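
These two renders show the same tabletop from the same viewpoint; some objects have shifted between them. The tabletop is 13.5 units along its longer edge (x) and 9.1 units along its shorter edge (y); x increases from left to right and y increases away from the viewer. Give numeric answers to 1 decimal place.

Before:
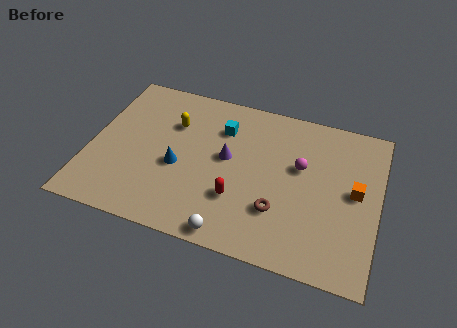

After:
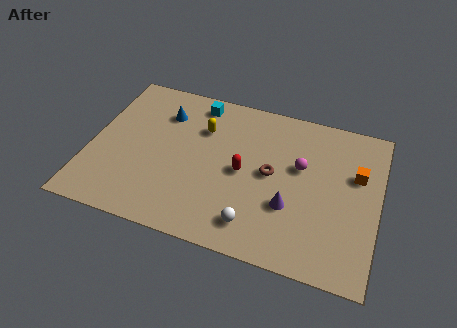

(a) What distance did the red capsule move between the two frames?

1.6

The red capsule moved from about (7.1, 2.8) to (7.2, 4.4), a distance of √(0.1² + 1.6²) ≈ 1.6.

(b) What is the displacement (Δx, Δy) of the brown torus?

(-0.5, 2.0)

The brown torus was at about (9.0, 2.7) and moved to about (8.5, 4.7).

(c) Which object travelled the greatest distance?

the purple cone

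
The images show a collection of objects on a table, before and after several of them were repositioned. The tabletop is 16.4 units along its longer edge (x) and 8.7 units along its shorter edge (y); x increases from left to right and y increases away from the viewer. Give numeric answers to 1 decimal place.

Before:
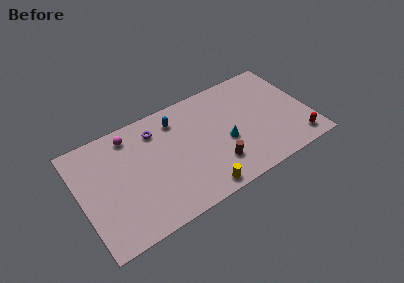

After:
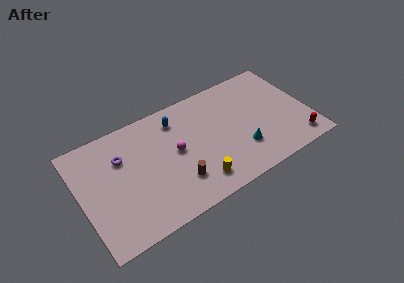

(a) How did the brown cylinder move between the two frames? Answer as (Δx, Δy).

(-2.8, 0.1)

The brown cylinder was at about (9.4, 2.2) and moved to about (6.6, 2.3).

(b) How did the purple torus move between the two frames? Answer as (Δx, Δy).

(-2.6, -0.9)

From the two frames, the purple torus sits at roughly (5.7, 6.9) before and (3.1, 6.0) after.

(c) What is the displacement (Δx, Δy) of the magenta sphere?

(2.9, -2.8)

The magenta sphere was at about (3.9, 7.4) and moved to about (6.8, 4.6).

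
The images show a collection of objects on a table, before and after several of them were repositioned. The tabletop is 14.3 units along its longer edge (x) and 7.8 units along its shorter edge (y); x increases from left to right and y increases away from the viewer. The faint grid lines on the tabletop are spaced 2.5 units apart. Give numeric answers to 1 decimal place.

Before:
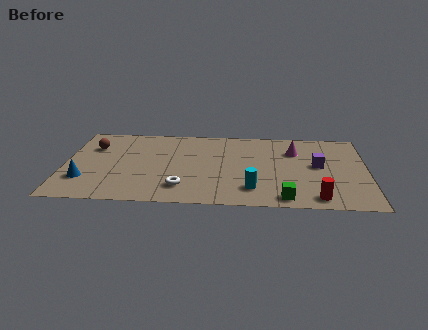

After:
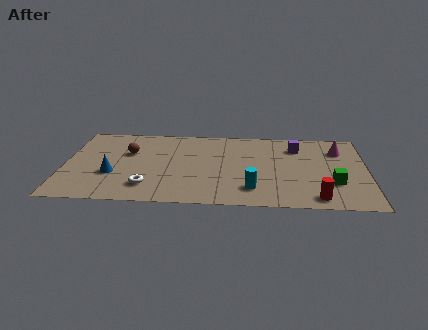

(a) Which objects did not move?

the cyan cylinder and the red cylinder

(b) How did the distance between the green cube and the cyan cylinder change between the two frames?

+2.2

Before: roughly 1.7 units apart; after: 3.9. That's 2.2 units further apart.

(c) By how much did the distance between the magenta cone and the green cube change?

-1.4

Before: roughly 4.7 units apart; after: 3.3. That's 1.4 units closer together.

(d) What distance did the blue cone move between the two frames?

1.4

The blue cone was near (1.0, 2.2) before and (2.3, 2.8) after, so it travelled √(1.3² + 0.6²) ≈ 1.4 units.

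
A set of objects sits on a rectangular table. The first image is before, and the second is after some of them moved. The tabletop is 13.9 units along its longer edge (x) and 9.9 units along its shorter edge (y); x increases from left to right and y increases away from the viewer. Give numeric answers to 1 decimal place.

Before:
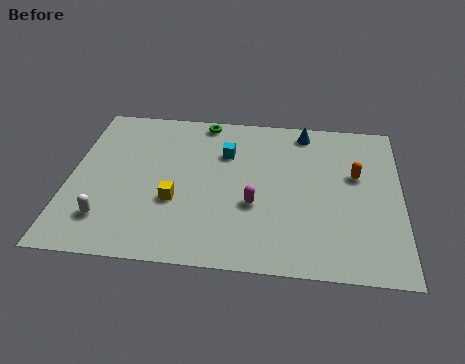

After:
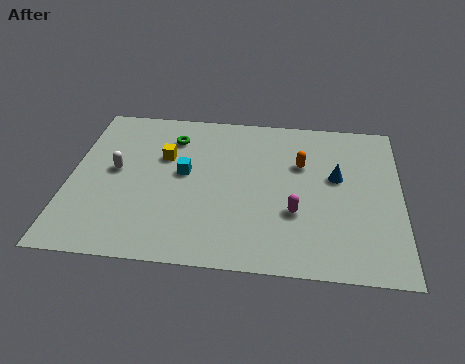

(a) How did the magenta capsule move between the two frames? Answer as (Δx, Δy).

(1.7, -0.3)

The magenta capsule started near (7.8, 3.7) and ended near (9.5, 3.4).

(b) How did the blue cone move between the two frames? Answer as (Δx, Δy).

(1.4, -2.9)

The blue cone started near (9.8, 8.7) and ended near (11.2, 5.8).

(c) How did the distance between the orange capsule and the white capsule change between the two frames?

-3.1

Before: roughly 11.0 units apart; after: 7.9. That's 3.1 units closer together.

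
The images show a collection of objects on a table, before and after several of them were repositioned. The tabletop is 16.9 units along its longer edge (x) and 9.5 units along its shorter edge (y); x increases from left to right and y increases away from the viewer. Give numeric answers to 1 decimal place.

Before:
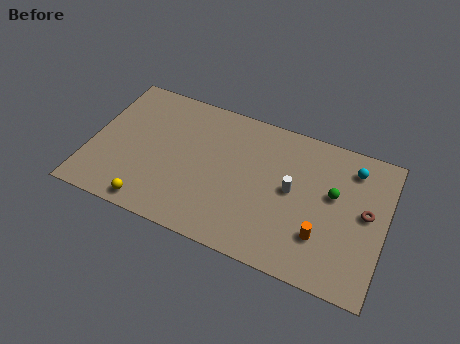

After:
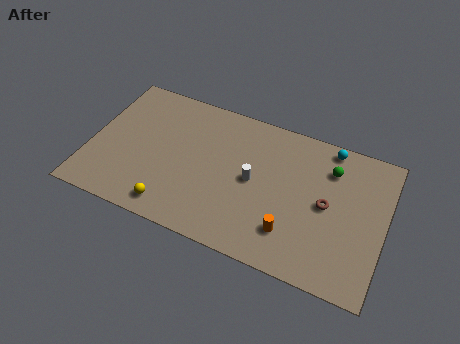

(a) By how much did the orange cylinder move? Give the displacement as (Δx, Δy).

(-1.7, -0.4)

The orange cylinder started near (13.5, 2.7) and ended near (11.8, 2.3).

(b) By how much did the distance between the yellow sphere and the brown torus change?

-3.4

The distance was about 12.6 in the first image and 9.2 in the second, so they moved 3.4 units closer together.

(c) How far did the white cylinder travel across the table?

2.2

From (11.6, 5.0) to (9.4, 4.8), the white cylinder covered √(2.2² + 0.2²) ≈ 2.2 units.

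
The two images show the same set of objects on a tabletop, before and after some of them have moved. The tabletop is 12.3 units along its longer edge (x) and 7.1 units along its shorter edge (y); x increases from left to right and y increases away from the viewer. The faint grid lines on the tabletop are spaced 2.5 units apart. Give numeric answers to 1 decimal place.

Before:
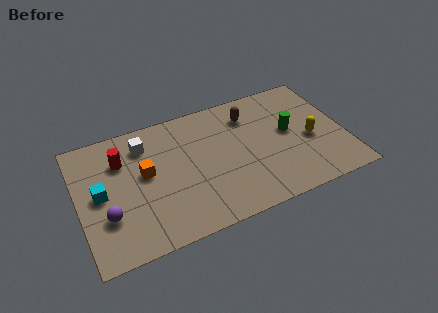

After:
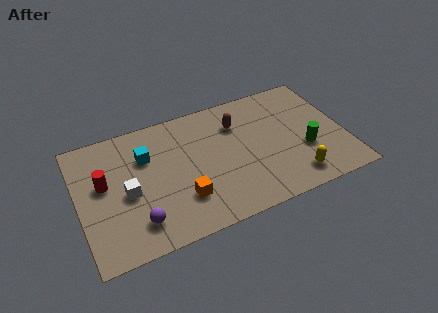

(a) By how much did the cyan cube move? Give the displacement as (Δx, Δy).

(2.2, 1.3)

From the two frames, the cyan cube sits at roughly (1.0, 3.6) before and (3.2, 4.9) after.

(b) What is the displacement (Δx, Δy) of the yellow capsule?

(-1.0, -1.9)

The yellow capsule started near (10.7, 3.1) and ended near (9.7, 1.2).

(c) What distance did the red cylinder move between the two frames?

1.3

The red cylinder was near (2.1, 5.1) before and (1.2, 4.1) after, so it travelled √(0.9² + 1.0²) ≈ 1.3 units.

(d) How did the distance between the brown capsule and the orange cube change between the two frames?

-0.9

They were about 5.2 units apart before and 4.3 after — 0.9 units closer together.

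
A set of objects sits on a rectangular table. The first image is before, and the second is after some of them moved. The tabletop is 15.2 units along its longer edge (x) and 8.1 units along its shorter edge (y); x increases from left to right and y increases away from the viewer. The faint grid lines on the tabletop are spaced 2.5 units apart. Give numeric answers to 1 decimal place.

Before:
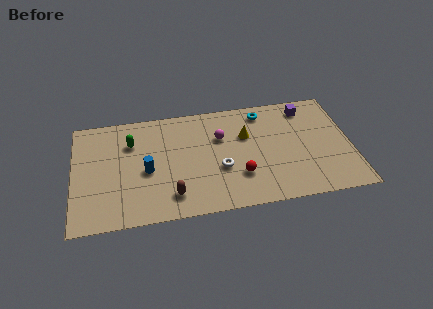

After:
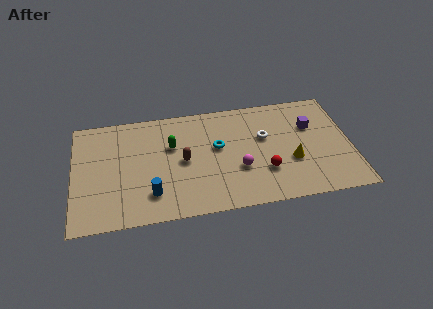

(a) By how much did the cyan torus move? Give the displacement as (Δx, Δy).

(-2.6, -2.2)

The cyan torus started near (10.5, 6.9) and ended near (7.9, 4.7).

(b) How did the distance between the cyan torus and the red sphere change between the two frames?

-1.4

The distance was about 4.7 in the first image and 3.3 in the second, so they moved 1.4 units closer together.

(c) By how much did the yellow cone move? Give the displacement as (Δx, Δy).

(2.4, -2.3)

From the two frames, the yellow cone sits at roughly (9.5, 5.3) before and (11.9, 3.0) after.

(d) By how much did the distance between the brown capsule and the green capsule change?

-3.4

They were about 4.7 units apart before and 1.3 after — 3.4 units closer together.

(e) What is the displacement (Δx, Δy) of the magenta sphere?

(0.9, -2.5)

From the two frames, the magenta sphere sits at roughly (8.1, 5.4) before and (9.0, 2.9) after.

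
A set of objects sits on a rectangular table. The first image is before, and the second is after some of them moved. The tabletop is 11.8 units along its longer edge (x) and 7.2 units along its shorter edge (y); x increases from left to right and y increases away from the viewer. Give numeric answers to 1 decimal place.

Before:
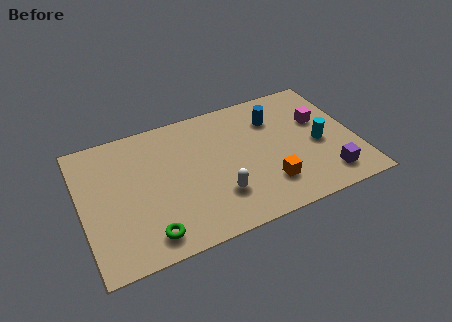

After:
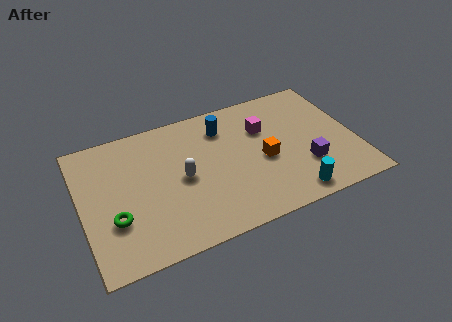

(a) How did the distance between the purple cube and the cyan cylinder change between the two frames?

-0.4

They were about 1.9 units apart before and 1.5 after — 0.4 units closer together.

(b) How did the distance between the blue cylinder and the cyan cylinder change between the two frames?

+2.6

They were about 2.7 units apart before and 5.3 after — 2.6 units further apart.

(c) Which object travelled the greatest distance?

the cyan cylinder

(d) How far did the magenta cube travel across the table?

2.4

From (10.4, 4.5) to (8.0, 4.9), the magenta cube covered √(2.4² + 0.4²) ≈ 2.4 units.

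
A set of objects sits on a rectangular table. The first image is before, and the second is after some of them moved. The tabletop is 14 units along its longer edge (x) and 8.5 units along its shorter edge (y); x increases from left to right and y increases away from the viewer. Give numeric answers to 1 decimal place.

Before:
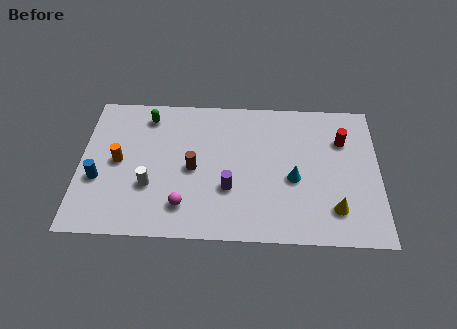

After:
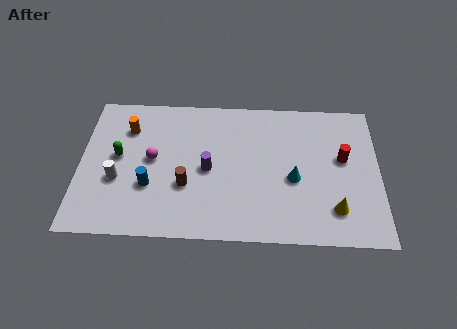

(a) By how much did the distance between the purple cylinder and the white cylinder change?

+0.6

Before: roughly 3.7 units apart; after: 4.3. That's 0.6 units further apart.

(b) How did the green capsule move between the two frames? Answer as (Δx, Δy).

(-1.3, -2.5)

From the two frames, the green capsule sits at roughly (3.1, 7.1) before and (1.8, 4.6) after.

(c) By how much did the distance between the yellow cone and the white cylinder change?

+1.5

Before: roughly 8.7 units apart; after: 10.2. That's 1.5 units further apart.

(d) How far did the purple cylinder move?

1.5

The purple cylinder moved from about (7.0, 2.9) to (6.0, 4.0), a distance of √(1.0² + 1.1²) ≈ 1.5.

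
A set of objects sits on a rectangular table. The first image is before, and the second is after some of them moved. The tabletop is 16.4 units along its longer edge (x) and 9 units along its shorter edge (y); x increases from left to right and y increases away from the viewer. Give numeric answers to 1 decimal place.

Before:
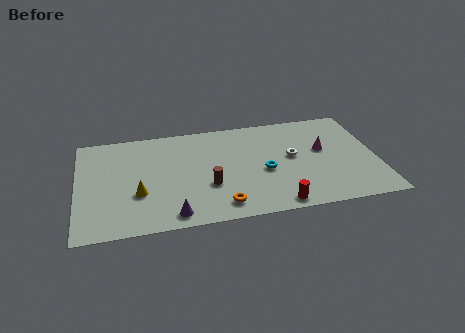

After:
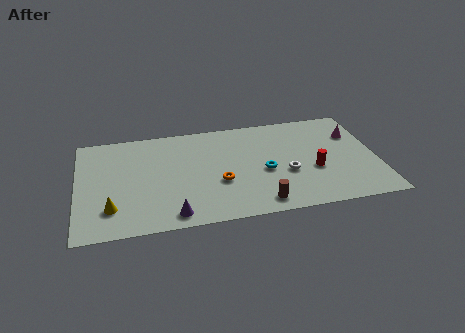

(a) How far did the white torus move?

1.5

The white torus moved from about (11.8, 4.9) to (11.4, 3.5), a distance of √(0.4² + 1.4²) ≈ 1.5.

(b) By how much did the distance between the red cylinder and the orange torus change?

+2.2

The distance was about 3.0 in the first image and 5.2 in the second, so they moved 2.2 units further apart.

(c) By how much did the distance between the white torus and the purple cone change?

-1.0

The distance was about 7.7 in the first image and 6.7 in the second, so they moved 1.0 units closer together.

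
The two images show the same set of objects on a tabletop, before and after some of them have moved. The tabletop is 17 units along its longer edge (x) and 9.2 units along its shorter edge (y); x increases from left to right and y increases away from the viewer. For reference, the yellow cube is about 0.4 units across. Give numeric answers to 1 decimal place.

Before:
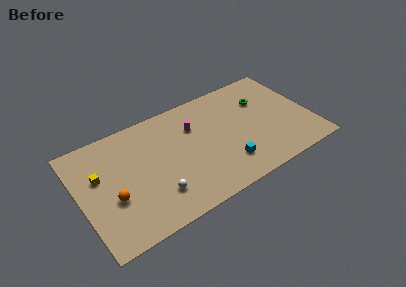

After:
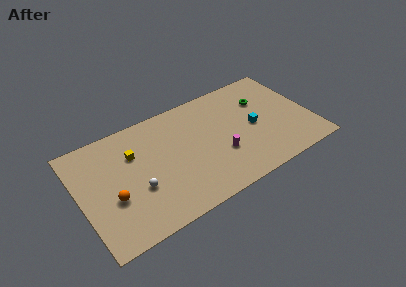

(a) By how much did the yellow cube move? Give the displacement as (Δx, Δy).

(2.6, 0.6)

The yellow cube started near (1.5, 5.7) and ended near (4.1, 6.3).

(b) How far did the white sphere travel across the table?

1.6

The white sphere was near (5.2, 2.3) before and (4.0, 3.4) after, so it travelled √(1.2² + 1.1²) ≈ 1.6 units.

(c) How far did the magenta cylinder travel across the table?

3.5

The magenta cylinder moved from about (8.6, 6.4) to (10.1, 3.2), a distance of √(1.5² + 3.2²) ≈ 3.5.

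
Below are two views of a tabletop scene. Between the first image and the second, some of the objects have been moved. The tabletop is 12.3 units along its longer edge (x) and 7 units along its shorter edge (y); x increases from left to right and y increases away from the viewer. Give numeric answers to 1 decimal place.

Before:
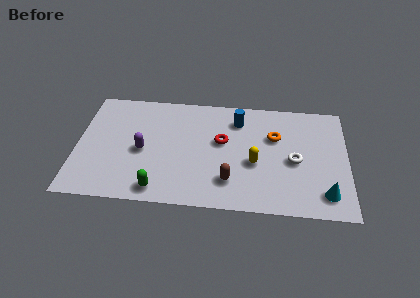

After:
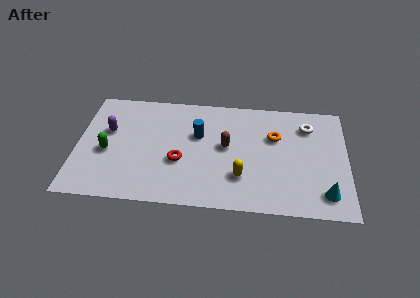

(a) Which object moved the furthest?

the green capsule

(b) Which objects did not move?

the orange torus and the cyan cone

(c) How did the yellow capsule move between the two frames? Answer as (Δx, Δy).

(-0.6, -0.9)

The yellow capsule started near (8.1, 2.9) and ended near (7.5, 2.0).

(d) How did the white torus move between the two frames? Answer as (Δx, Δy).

(0.6, 2.2)

From the two frames, the white torus sits at roughly (9.9, 3.2) before and (10.5, 5.4) after.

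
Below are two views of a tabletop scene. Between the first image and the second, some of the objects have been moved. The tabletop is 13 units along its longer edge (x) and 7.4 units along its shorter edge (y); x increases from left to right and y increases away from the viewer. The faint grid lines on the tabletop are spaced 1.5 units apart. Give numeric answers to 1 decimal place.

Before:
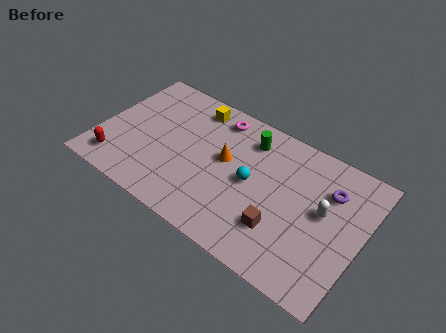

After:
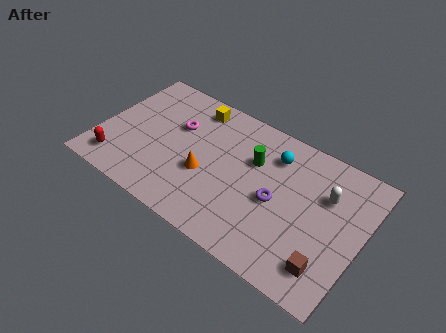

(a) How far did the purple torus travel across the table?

3.0

The purple torus was near (11.2, 5.3) before and (8.9, 3.4) after, so it travelled √(2.3² + 1.9²) ≈ 3.0 units.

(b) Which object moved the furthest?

the purple torus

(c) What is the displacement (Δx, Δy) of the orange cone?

(-0.8, -1.3)

From the two frames, the orange cone sits at roughly (6.2, 4.2) before and (5.4, 2.9) after.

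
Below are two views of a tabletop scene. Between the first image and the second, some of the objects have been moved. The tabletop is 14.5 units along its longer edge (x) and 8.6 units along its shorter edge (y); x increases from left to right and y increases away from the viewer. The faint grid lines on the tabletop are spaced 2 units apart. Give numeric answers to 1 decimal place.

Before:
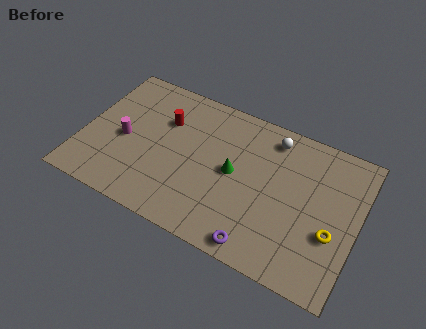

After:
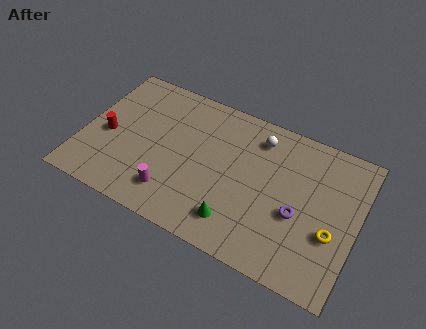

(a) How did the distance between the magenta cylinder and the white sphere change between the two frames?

-1.7

Before: roughly 8.2 units apart; after: 6.5. That's 1.7 units closer together.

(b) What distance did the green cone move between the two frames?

2.7

From (8.0, 4.4) to (8.5, 1.7), the green cone covered √(0.5² + 2.7²) ≈ 2.7 units.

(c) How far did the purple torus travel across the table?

3.1

From (9.8, 0.9) to (11.5, 3.5), the purple torus covered √(1.7² + 2.6²) ≈ 3.1 units.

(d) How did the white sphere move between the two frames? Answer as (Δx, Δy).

(-0.7, -0.3)

The white sphere started near (9.7, 7.3) and ended near (9.0, 7.0).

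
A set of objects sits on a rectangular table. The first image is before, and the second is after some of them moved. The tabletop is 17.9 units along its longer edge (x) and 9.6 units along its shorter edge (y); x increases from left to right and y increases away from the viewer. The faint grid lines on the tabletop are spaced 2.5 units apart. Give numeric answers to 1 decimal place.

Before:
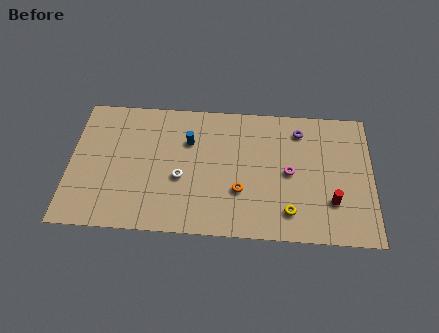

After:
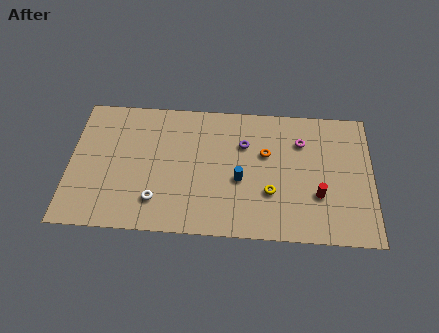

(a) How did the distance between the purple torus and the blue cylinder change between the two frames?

-4.1

They were about 6.7 units apart before and 2.6 after — 4.1 units closer together.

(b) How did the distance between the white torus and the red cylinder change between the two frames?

+0.6

Before: roughly 9.0 units apart; after: 9.6. That's 0.6 units further apart.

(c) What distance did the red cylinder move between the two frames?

0.9

The red cylinder was near (15.5, 2.8) before and (14.7, 3.2) after, so it travelled √(0.8² + 0.4²) ≈ 0.9 units.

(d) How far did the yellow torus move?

1.7

From (13.0, 1.9) to (11.9, 3.2), the yellow torus covered √(1.1² + 1.3²) ≈ 1.7 units.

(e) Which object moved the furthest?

the blue cylinder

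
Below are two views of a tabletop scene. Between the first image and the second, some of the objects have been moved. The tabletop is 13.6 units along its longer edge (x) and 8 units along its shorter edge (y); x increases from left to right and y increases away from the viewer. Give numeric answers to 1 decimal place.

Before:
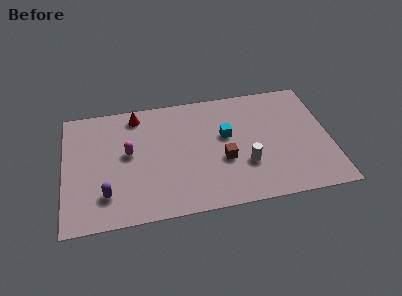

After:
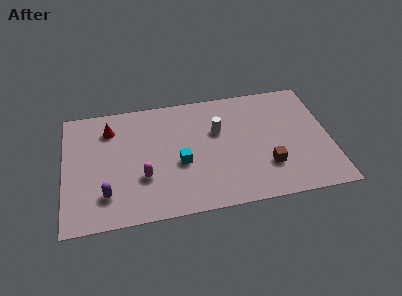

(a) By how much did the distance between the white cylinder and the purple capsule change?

-0.5

The distance was about 7.1 in the first image and 6.6 in the second, so they moved 0.5 units closer together.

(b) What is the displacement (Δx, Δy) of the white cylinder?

(-1.3, 2.5)

The white cylinder was at about (9.2, 2.6) and moved to about (7.9, 5.1).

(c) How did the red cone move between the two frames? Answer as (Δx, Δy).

(-1.4, -0.7)

From the two frames, the red cone sits at roughly (3.8, 6.9) before and (2.4, 6.2) after.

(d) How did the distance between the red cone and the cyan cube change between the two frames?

-0.5

They were about 5.0 units apart before and 4.5 after — 0.5 units closer together.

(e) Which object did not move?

the purple capsule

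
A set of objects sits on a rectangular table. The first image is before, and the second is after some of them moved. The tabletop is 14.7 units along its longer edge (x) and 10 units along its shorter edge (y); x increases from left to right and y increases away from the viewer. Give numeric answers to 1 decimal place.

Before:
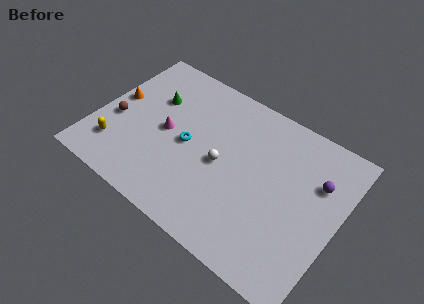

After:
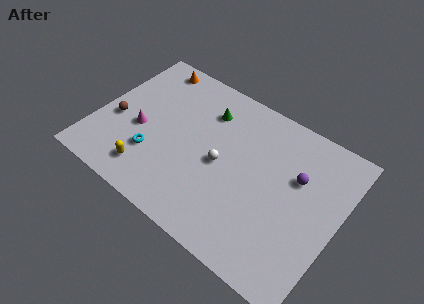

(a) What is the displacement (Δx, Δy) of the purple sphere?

(-1.2, -0.4)

The purple sphere started near (13.2, 6.8) and ended near (12.0, 6.4).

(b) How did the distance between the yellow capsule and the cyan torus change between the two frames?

-3.5

The distance was about 4.7 in the first image and 1.2 in the second, so they moved 3.5 units closer together.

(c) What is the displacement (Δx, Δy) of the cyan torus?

(-1.8, -1.8)

The cyan torus started near (5.6, 4.8) and ended near (3.8, 3.0).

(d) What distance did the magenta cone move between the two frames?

1.7

The magenta cone moved from about (4.2, 4.9) to (2.7, 4.2), a distance of √(1.5² + 0.7²) ≈ 1.7.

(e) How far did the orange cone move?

3.7

From (0.9, 5.5) to (2.3, 8.9), the orange cone covered √(1.4² + 3.4²) ≈ 3.7 units.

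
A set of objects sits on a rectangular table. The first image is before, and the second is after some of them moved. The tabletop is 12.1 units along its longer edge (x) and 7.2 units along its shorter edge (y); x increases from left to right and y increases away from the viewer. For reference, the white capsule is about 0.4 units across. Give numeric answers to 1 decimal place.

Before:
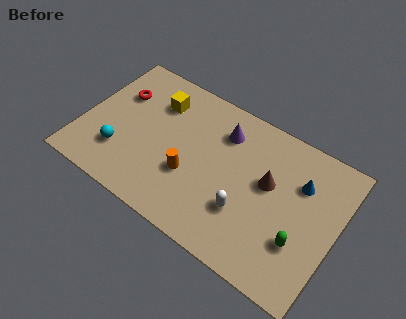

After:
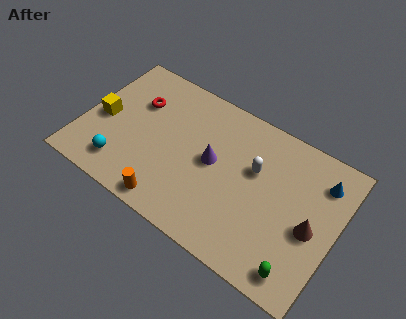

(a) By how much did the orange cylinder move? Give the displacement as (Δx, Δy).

(-0.6, -1.8)

The orange cylinder started near (5.3, 2.6) and ended near (4.7, 0.8).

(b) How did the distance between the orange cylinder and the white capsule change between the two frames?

+2.3

Before: roughly 2.7 units apart; after: 5.0. That's 2.3 units further apart.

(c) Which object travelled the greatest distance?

the yellow cube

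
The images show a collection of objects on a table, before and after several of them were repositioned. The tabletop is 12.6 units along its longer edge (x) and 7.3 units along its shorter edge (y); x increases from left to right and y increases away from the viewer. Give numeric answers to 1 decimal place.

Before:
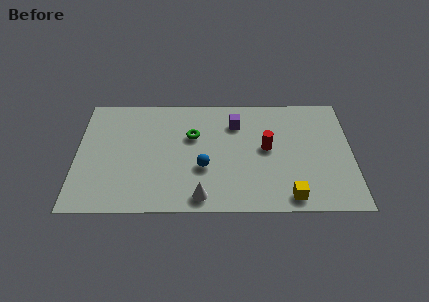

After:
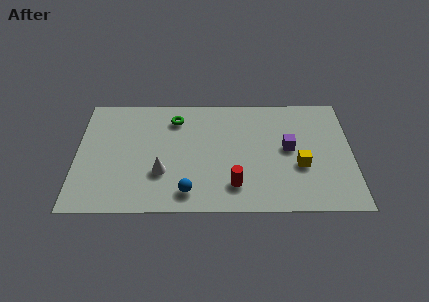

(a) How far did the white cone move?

2.3

The white cone moved from about (5.7, 0.9) to (3.9, 2.4), a distance of √(1.8² + 1.5²) ≈ 2.3.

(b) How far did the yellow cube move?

2.0

The yellow cube was near (9.7, 0.9) before and (10.2, 2.8) after, so it travelled √(0.5² + 1.9²) ≈ 2.0 units.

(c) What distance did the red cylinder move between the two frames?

2.7

The red cylinder moved from about (8.7, 3.9) to (7.2, 1.6), a distance of √(1.5² + 2.3²) ≈ 2.7.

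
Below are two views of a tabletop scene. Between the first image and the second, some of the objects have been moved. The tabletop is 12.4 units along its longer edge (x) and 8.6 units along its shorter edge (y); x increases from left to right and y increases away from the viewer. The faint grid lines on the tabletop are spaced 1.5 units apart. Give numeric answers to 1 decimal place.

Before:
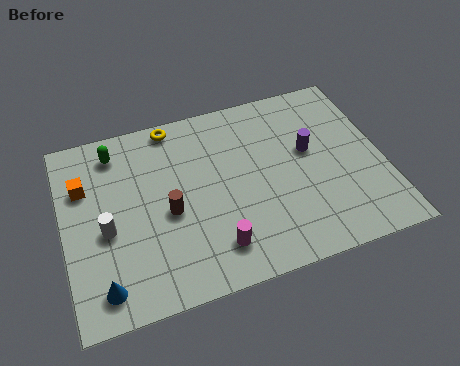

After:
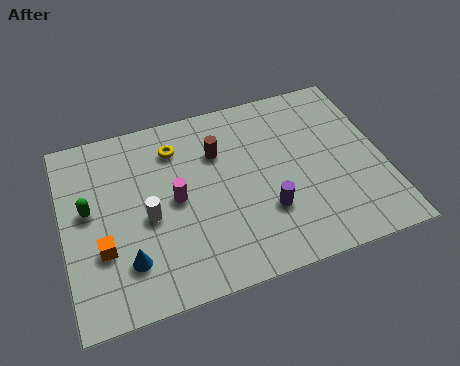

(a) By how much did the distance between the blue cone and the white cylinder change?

-0.5

The distance was about 2.4 in the first image and 1.9 in the second, so they moved 0.5 units closer together.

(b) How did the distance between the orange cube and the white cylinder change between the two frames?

-0.3

The distance was about 2.3 in the first image and 2.0 in the second, so they moved 0.3 units closer together.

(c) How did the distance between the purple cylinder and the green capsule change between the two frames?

-0.7

The distance was about 7.7 in the first image and 7.0 in the second, so they moved 0.7 units closer together.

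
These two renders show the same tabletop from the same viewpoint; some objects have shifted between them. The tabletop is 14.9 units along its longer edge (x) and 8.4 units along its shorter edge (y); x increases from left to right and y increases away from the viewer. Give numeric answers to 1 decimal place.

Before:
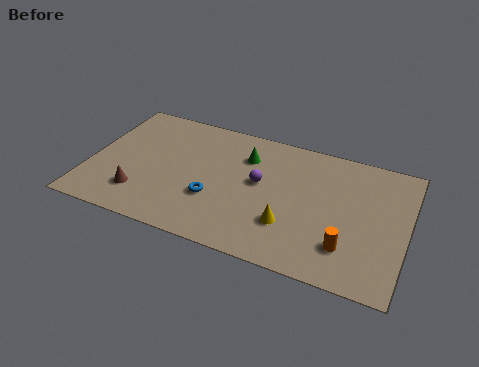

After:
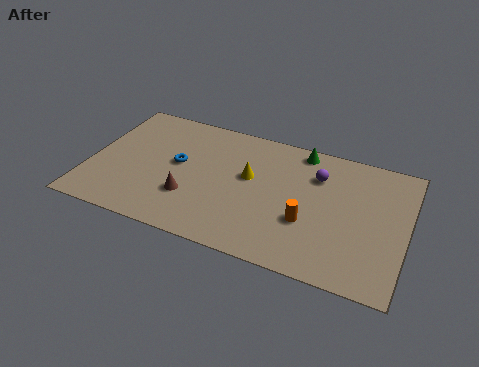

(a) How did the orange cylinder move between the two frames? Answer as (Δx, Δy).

(-1.9, 0.9)

From the two frames, the orange cylinder sits at roughly (12.3, 2.1) before and (10.4, 3.0) after.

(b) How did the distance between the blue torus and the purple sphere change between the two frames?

+4.0

The distance was about 2.7 in the first image and 6.7 in the second, so they moved 4.0 units further apart.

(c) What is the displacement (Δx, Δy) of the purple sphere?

(2.6, 1.4)

The purple sphere started near (8.0, 4.7) and ended near (10.6, 6.1).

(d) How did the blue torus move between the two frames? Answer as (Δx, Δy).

(-1.9, 1.7)

From the two frames, the blue torus sits at roughly (6.0, 2.9) before and (4.1, 4.6) after.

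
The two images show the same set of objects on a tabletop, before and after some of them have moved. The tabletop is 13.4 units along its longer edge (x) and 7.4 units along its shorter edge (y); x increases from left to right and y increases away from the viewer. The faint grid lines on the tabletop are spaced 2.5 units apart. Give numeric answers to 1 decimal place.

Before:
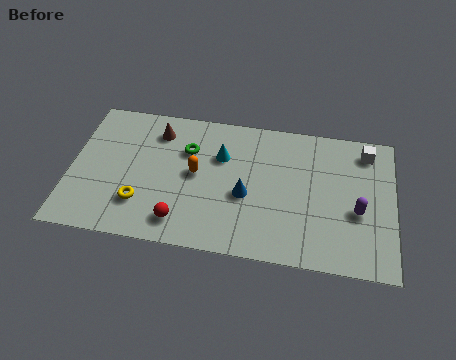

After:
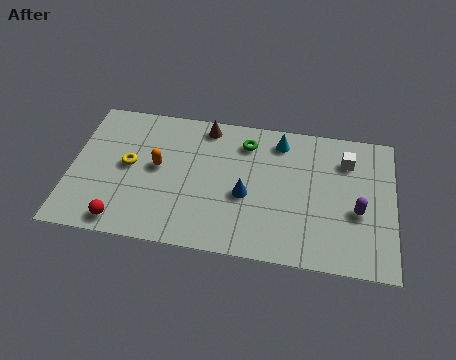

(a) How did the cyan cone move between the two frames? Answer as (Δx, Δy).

(2.4, 1.2)

From the two frames, the cyan cone sits at roughly (6.2, 5.0) before and (8.6, 6.2) after.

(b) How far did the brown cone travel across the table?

2.1

The brown cone was near (3.5, 5.9) before and (5.5, 6.5) after, so it travelled √(2.0² + 0.6²) ≈ 2.1 units.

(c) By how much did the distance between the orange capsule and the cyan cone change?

+4.0

They were about 1.5 units apart before and 5.5 after — 4.0 units further apart.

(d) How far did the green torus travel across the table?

2.5

From (4.8, 5.1) to (7.2, 5.9), the green torus covered √(2.4² + 0.8²) ≈ 2.5 units.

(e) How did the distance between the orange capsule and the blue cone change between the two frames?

+1.6

The distance was about 2.2 in the first image and 3.8 in the second, so they moved 1.6 units further apart.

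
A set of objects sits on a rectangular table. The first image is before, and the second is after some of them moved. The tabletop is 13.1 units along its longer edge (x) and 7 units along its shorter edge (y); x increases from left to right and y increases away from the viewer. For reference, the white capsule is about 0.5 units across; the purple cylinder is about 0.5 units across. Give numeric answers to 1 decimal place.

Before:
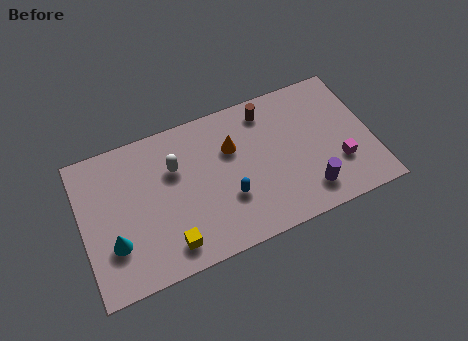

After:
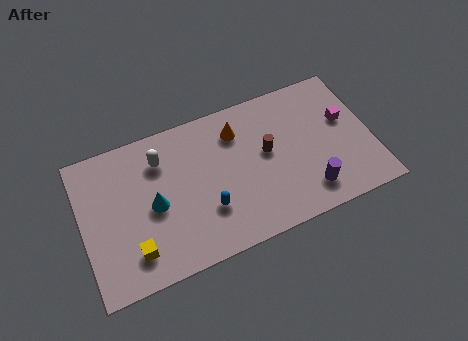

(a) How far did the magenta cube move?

2.1

From (11.5, 2.2) to (12.0, 4.2), the magenta cube covered √(0.5² + 2.0²) ≈ 2.1 units.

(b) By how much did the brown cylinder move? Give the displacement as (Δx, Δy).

(-0.2, -2.0)

The brown cylinder was at about (8.6, 5.9) and moved to about (8.4, 3.9).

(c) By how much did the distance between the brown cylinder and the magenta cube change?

-1.1

They were about 4.7 units apart before and 3.6 after — 1.1 units closer together.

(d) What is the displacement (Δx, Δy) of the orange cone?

(0.3, 0.7)

From the two frames, the orange cone sits at roughly (6.9, 4.7) before and (7.2, 5.4) after.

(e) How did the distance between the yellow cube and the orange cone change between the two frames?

+1.7

The distance was about 4.7 in the first image and 6.4 in the second, so they moved 1.7 units further apart.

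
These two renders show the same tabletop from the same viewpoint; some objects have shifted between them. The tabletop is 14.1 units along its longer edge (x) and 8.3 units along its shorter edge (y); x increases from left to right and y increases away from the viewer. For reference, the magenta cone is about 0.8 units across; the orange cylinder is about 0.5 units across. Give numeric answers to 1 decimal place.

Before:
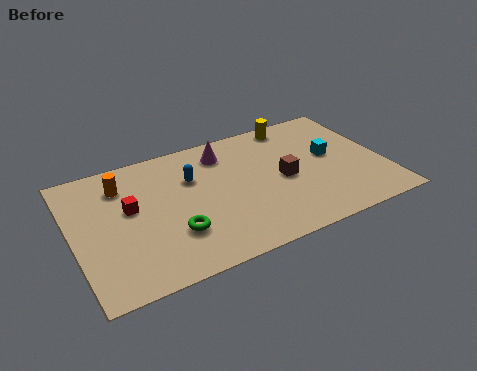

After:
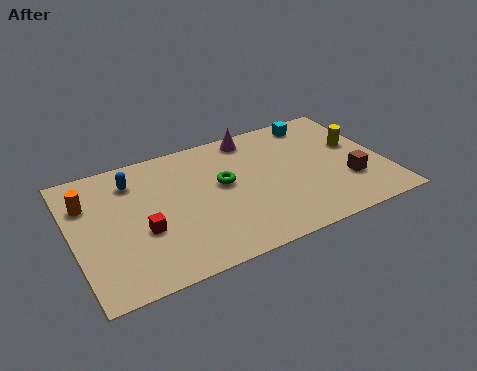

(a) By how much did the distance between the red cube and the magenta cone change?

+2.0

Before: roughly 4.9 units apart; after: 6.9. That's 2.0 units further apart.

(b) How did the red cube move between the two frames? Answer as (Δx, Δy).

(0.4, -1.6)

The red cube was at about (2.6, 4.8) and moved to about (3.0, 3.2).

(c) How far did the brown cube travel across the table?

3.1

The brown cube moved from about (9.5, 3.9) to (12.3, 2.6), a distance of √(2.8² + 1.3²) ≈ 3.1.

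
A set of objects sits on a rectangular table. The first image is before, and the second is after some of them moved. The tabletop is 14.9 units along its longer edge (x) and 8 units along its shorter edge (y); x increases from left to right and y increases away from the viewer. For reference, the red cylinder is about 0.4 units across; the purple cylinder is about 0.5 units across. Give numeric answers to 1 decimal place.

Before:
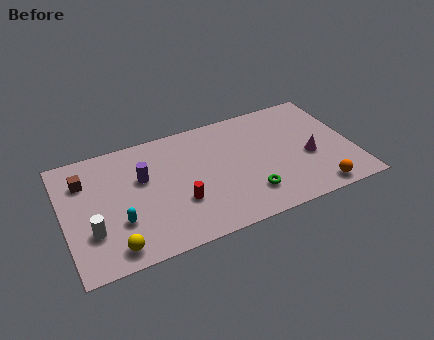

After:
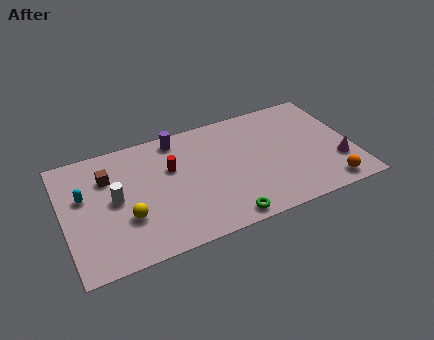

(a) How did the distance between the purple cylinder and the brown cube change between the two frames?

+0.9

They were about 3.0 units apart before and 3.9 after — 0.9 units further apart.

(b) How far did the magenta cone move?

1.7

From (12.6, 3.3) to (14.0, 2.4), the magenta cone covered √(1.4² + 0.9²) ≈ 1.7 units.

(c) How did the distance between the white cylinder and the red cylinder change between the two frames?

-1.3

The distance was about 4.5 in the first image and 3.2 in the second, so they moved 1.3 units closer together.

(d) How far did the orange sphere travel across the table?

0.6

The orange sphere was near (12.7, 0.9) before and (13.3, 1.0) after, so it travelled √(0.6² + 0.1²) ≈ 0.6 units.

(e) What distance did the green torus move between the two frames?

1.8

The green torus was near (9.3, 1.9) before and (7.9, 0.8) after, so it travelled √(1.4² + 1.1²) ≈ 1.8 units.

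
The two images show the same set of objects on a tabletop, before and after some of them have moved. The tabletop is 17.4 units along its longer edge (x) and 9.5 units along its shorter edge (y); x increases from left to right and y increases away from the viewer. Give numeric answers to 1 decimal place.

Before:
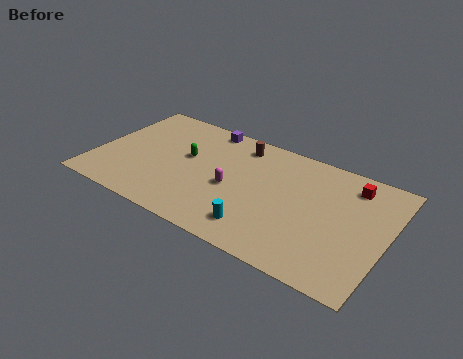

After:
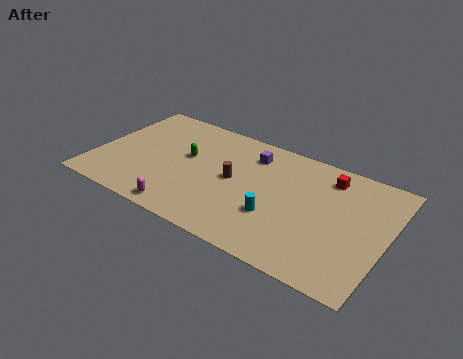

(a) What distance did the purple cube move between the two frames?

3.2

The purple cube moved from about (6.0, 8.6) to (9.0, 7.5), a distance of √(3.0² + 1.1²) ≈ 3.2.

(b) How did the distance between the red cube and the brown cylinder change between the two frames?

-0.8

The distance was about 6.8 in the first image and 6.0 in the second, so they moved 0.8 units closer together.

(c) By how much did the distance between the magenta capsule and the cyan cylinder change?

+2.5

Before: roughly 3.1 units apart; after: 5.6. That's 2.5 units further apart.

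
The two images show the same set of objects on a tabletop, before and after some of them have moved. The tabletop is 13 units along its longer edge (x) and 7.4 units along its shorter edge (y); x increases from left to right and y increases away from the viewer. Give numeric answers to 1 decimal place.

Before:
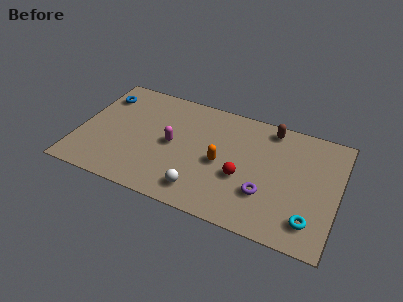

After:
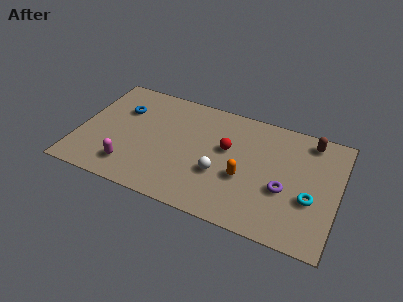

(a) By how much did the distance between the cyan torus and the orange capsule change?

-1.7

Before: roughly 5.0 units apart; after: 3.3. That's 1.7 units closer together.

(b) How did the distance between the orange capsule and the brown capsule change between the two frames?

+0.8

The distance was about 3.8 in the first image and 4.6 in the second, so they moved 0.8 units further apart.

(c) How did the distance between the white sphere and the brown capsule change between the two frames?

-0.4

They were about 6.0 units apart before and 5.6 after — 0.4 units closer together.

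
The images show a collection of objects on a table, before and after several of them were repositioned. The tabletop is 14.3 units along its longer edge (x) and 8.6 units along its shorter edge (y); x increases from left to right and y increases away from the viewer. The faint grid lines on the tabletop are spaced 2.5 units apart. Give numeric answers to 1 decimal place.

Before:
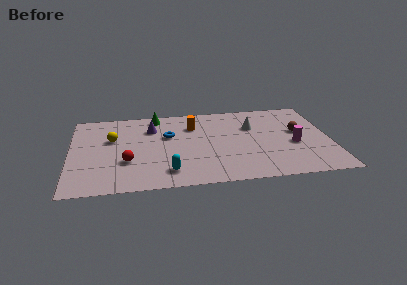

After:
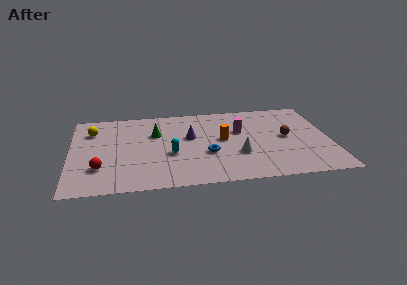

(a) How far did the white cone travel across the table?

3.0

The white cone moved from about (10.1, 5.8) to (9.2, 2.9), a distance of √(0.9² + 2.9²) ≈ 3.0.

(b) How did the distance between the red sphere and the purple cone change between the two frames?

+2.0

Before: roughly 3.7 units apart; after: 5.7. That's 2.0 units further apart.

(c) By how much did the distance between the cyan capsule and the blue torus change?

-1.8

They were about 3.8 units apart before and 2.0 after — 1.8 units closer together.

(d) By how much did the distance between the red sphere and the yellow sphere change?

+1.4

They were about 2.6 units apart before and 4.0 after — 1.4 units further apart.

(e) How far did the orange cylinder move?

2.3

From (6.8, 6.3) to (8.4, 4.6), the orange cylinder covered √(1.6² + 1.7²) ≈ 2.3 units.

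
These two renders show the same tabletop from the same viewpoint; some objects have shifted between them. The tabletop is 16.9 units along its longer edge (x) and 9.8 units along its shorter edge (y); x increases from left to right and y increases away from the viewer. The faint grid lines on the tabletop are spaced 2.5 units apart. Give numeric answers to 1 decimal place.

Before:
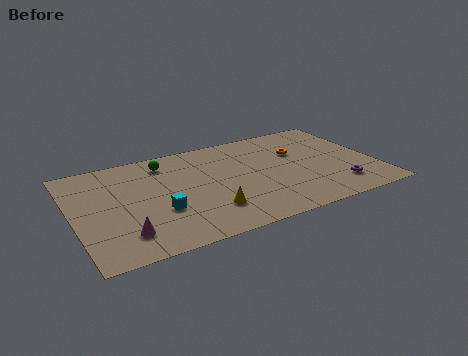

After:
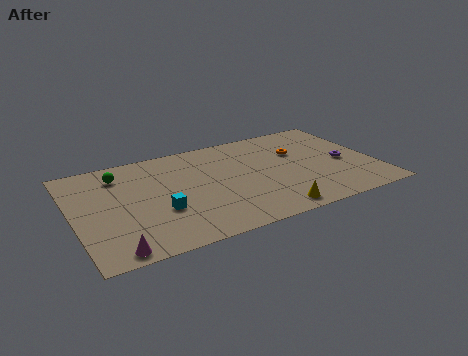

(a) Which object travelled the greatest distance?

the yellow cone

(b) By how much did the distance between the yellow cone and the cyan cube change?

+3.6

They were about 2.8 units apart before and 6.4 after — 3.6 units further apart.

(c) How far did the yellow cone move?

3.6

From (7.2, 2.5) to (10.5, 1.1), the yellow cone covered √(3.3² + 1.4²) ≈ 3.6 units.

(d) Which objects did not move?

the cyan cube and the orange torus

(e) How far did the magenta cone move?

1.4

The magenta cone moved from about (2.5, 2.1) to (1.8, 0.9), a distance of √(0.7² + 1.2²) ≈ 1.4.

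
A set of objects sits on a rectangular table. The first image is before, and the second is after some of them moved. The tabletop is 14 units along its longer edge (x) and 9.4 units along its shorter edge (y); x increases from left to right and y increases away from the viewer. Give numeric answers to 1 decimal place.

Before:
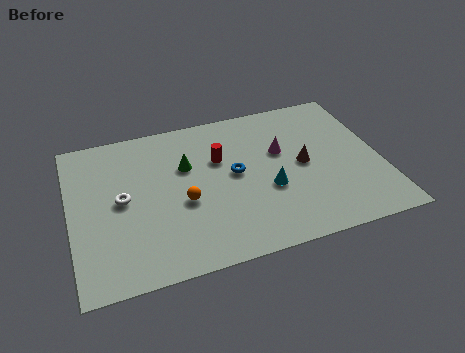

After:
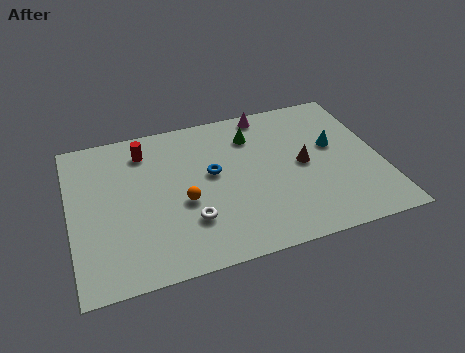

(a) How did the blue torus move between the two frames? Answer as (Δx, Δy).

(-1.0, 0.3)

The blue torus was at about (7.4, 5.0) and moved to about (6.4, 5.3).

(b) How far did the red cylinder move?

3.6

From (6.8, 6.1) to (3.5, 7.6), the red cylinder covered √(3.3² + 1.5²) ≈ 3.6 units.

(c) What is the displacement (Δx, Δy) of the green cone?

(3.1, 1.1)

The green cone started near (5.3, 6.1) and ended near (8.4, 7.2).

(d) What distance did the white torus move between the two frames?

3.6

The white torus was near (2.3, 4.8) before and (5.2, 2.7) after, so it travelled √(2.9² + 2.1²) ≈ 3.6 units.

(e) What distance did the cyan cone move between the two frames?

3.7

The cyan cone was near (8.8, 3.6) before and (12.0, 5.5) after, so it travelled √(3.2² + 1.9²) ≈ 3.7 units.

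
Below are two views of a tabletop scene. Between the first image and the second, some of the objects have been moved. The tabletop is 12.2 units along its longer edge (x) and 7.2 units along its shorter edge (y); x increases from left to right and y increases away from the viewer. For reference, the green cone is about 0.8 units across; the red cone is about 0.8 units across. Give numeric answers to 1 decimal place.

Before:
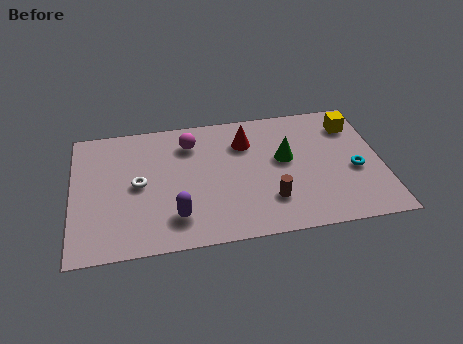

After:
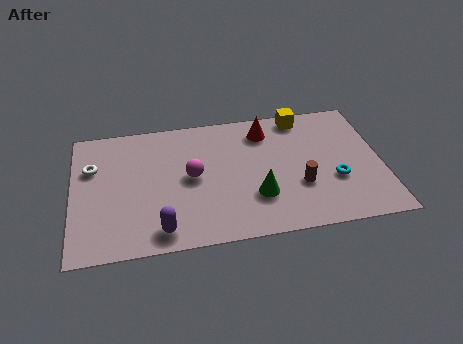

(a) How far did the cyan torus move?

0.9

The cyan torus moved from about (11.1, 3.0) to (10.3, 2.6), a distance of √(0.8² + 0.4²) ≈ 0.9.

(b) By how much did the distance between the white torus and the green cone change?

+1.1

Before: roughly 5.8 units apart; after: 6.9. That's 1.1 units further apart.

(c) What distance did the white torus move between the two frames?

2.2

From (2.6, 3.6) to (0.8, 4.8), the white torus covered √(1.8² + 1.2²) ≈ 2.2 units.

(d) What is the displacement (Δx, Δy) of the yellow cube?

(-2.0, 0.8)

The yellow cube was at about (11.2, 5.6) and moved to about (9.2, 6.4).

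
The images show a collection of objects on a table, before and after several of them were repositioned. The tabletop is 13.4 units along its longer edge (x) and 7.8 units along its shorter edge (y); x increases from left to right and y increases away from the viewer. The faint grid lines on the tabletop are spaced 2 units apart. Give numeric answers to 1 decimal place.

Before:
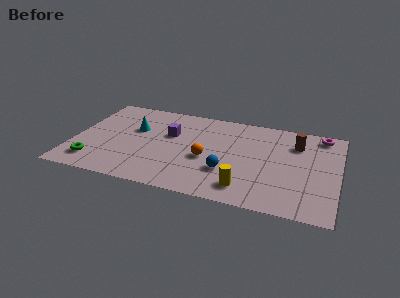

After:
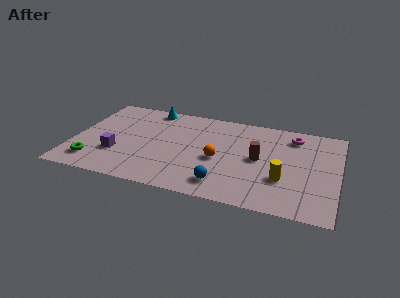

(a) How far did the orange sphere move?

0.6

The orange sphere was near (6.8, 3.3) before and (7.4, 3.4) after, so it travelled √(0.6² + 0.1²) ≈ 0.6 units.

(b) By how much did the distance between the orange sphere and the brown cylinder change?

-3.0

Before: roughly 5.1 units apart; after: 2.1. That's 3.0 units closer together.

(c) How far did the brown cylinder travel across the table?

2.5

The brown cylinder was near (11.2, 5.8) before and (9.4, 4.0) after, so it travelled √(1.8² + 1.8²) ≈ 2.5 units.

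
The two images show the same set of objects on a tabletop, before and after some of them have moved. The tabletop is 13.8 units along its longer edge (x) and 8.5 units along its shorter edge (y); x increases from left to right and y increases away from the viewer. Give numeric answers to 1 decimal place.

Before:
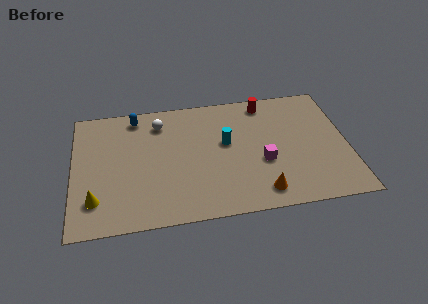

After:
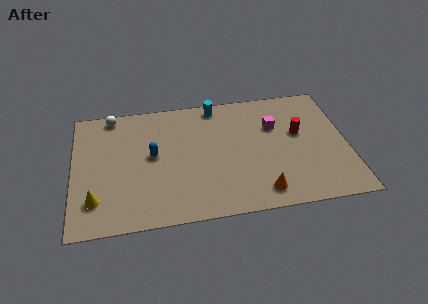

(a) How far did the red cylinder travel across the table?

2.9

From (9.8, 7.4) to (11.4, 5.0), the red cylinder covered √(1.6² + 2.4²) ≈ 2.9 units.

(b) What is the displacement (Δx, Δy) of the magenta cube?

(0.7, 2.4)

From the two frames, the magenta cube sits at roughly (9.5, 3.3) before and (10.2, 5.7) after.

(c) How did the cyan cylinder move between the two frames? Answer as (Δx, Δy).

(-0.4, 2.7)

The cyan cylinder started near (7.7, 4.9) and ended near (7.3, 7.6).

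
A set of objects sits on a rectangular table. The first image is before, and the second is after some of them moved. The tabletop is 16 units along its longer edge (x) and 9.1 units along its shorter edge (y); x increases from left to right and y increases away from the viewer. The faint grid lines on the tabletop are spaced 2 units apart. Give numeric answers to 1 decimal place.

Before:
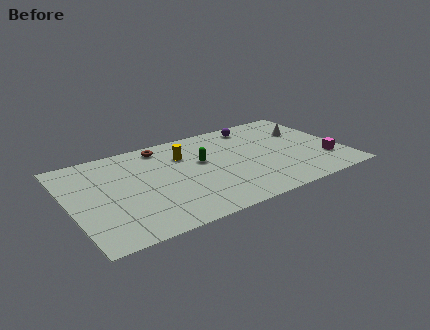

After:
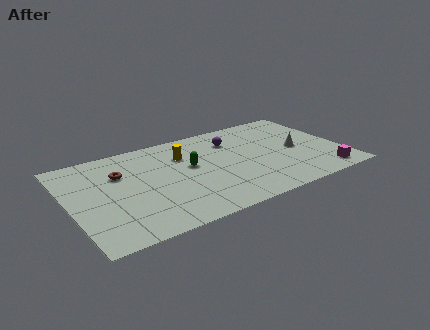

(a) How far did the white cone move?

2.0

The white cone moved from about (14.2, 6.1) to (13.4, 4.3), a distance of √(0.8² + 1.8²) ≈ 2.0.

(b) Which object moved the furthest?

the brown torus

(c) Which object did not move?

the yellow cylinder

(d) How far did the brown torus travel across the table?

3.2

The brown torus moved from about (5.8, 7.9) to (3.1, 6.2), a distance of √(2.7² + 1.7²) ≈ 3.2.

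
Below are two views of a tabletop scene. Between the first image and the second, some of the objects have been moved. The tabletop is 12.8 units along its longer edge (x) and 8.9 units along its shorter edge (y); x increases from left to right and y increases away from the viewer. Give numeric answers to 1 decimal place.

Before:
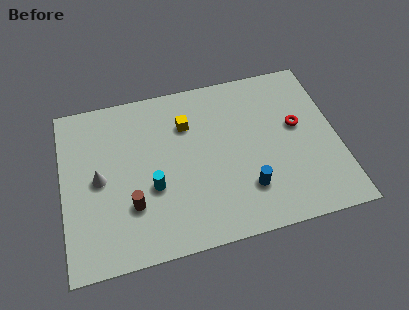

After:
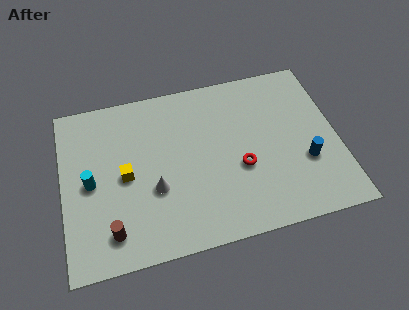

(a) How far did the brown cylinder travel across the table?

1.5

The brown cylinder was near (3.1, 2.7) before and (2.1, 1.6) after, so it travelled √(1.0² + 1.1²) ≈ 1.5 units.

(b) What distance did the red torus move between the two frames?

3.2

The red torus moved from about (11.0, 5.1) to (8.2, 3.5), a distance of √(2.8² + 1.6²) ≈ 3.2.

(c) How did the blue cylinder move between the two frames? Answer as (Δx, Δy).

(2.8, 0.8)

From the two frames, the blue cylinder sits at roughly (8.4, 2.3) before and (11.2, 3.1) after.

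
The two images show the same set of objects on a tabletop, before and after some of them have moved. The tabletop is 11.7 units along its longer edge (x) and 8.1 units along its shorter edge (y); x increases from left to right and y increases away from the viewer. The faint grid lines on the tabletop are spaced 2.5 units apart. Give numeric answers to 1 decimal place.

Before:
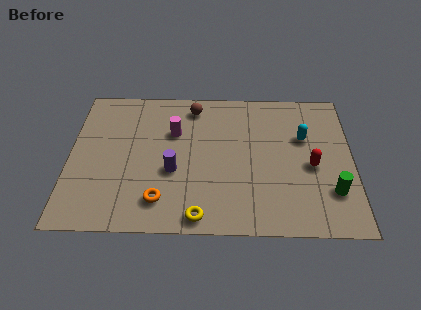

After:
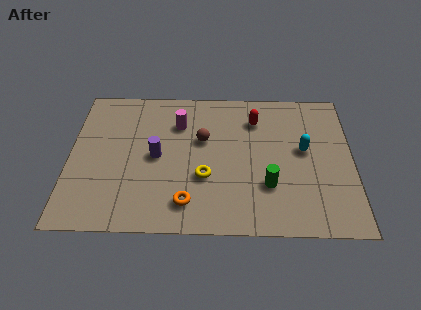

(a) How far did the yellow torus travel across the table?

2.1

The yellow torus moved from about (5.4, 0.8) to (5.6, 2.9), a distance of √(0.2² + 2.1²) ≈ 2.1.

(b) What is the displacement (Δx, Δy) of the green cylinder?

(-2.6, 0.3)

The green cylinder was at about (10.8, 2.2) and moved to about (8.2, 2.5).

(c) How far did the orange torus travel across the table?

1.1

The orange torus moved from about (3.8, 1.6) to (4.9, 1.5), a distance of √(1.1² + 0.1²) ≈ 1.1.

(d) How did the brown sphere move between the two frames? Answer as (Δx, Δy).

(0.4, -1.9)

From the two frames, the brown sphere sits at roughly (5.1, 6.9) before and (5.5, 5.0) after.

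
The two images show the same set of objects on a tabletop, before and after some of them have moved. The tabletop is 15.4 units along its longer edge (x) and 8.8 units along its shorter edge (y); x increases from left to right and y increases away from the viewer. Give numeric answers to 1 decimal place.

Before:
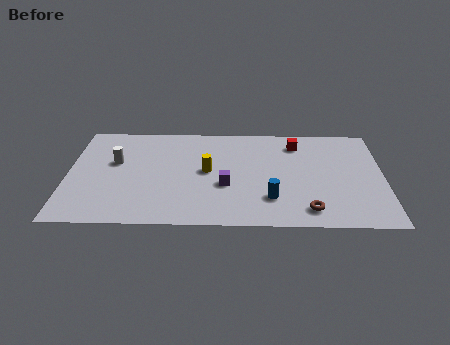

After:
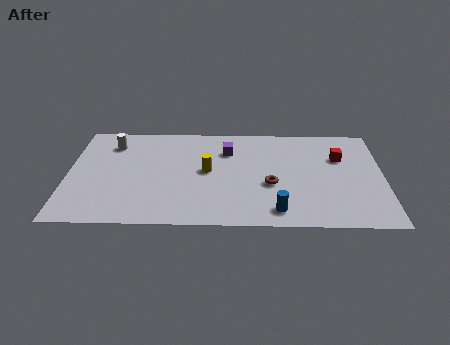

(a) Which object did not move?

the yellow cylinder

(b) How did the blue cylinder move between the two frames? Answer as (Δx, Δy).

(0.3, -1.0)

The blue cylinder was at about (9.9, 2.3) and moved to about (10.2, 1.3).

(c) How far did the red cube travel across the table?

2.4

The red cube was near (11.2, 7.1) before and (13.3, 5.9) after, so it travelled √(2.1² + 1.2²) ≈ 2.4 units.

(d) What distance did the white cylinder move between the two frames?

1.6

The white cylinder was near (2.3, 5.3) before and (2.1, 6.9) after, so it travelled √(0.2² + 1.6²) ≈ 1.6 units.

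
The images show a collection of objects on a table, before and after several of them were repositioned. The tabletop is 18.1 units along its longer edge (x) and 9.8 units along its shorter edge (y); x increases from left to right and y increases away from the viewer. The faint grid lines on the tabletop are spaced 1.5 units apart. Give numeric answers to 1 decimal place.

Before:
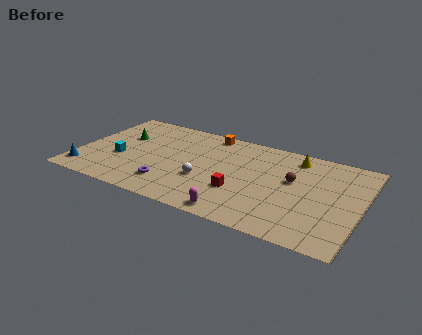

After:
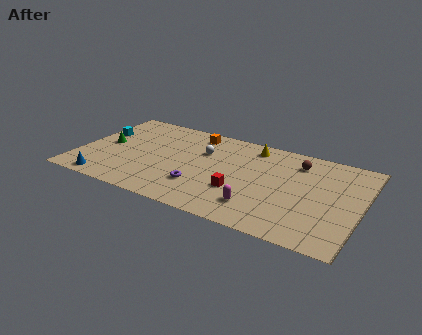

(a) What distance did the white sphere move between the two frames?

3.0

The white sphere was near (8.3, 3.6) before and (7.8, 6.6) after, so it travelled √(0.5² + 3.0²) ≈ 3.0 units.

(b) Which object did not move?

the red cube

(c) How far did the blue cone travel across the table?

1.5

The blue cone was near (0.8, 1.6) before and (2.2, 1.0) after, so it travelled √(1.4² + 0.6²) ≈ 1.5 units.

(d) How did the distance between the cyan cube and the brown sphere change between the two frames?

+1.7

The distance was about 11.2 in the first image and 12.9 in the second, so they moved 1.7 units further apart.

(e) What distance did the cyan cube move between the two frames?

2.9

The cyan cube was near (2.7, 3.8) before and (1.0, 6.2) after, so it travelled √(1.7² + 2.4²) ≈ 2.9 units.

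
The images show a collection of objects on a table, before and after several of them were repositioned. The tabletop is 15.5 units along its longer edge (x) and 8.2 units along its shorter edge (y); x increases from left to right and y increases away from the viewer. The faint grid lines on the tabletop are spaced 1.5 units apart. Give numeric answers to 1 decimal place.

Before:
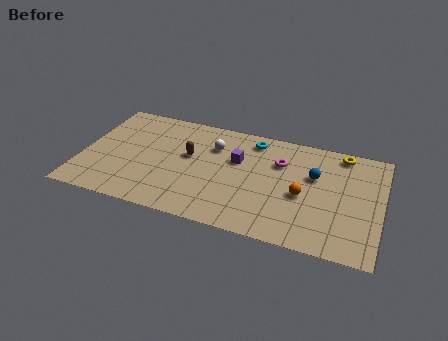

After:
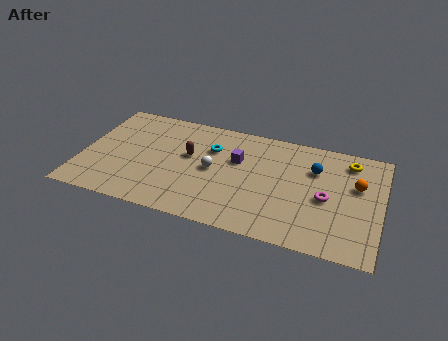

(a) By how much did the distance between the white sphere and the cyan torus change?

-0.7

Before: roughly 2.3 units apart; after: 1.6. That's 0.7 units closer together.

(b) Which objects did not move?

the purple cube and the brown capsule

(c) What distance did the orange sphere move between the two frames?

3.1

From (11.5, 3.6) to (14.2, 5.1), the orange sphere covered √(2.7² + 1.5²) ≈ 3.1 units.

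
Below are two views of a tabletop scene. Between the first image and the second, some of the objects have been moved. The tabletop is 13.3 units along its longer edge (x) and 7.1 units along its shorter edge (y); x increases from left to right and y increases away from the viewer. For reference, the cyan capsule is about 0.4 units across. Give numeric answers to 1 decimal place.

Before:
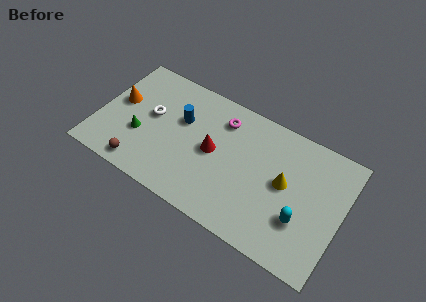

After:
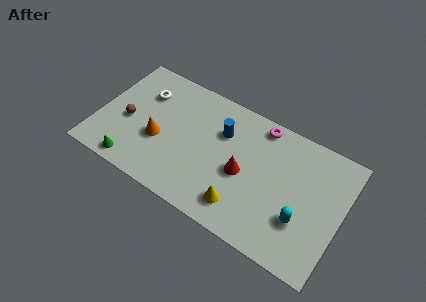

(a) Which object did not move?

the cyan capsule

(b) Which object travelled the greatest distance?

the yellow cone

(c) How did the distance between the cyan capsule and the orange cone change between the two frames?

-2.5

The distance was about 10.4 in the first image and 7.9 in the second, so they moved 2.5 units closer together.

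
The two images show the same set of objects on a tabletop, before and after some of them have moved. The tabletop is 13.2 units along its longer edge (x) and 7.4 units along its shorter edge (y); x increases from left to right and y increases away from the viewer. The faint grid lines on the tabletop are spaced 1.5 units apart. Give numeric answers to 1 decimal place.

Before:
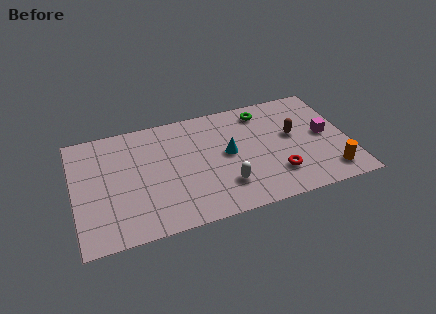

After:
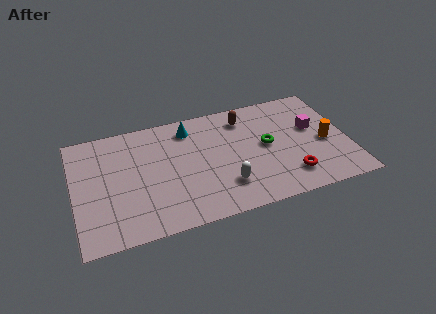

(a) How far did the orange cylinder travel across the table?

2.0

From (12.1, 1.3) to (12.1, 3.3), the orange cylinder covered √(0.0² + 2.0²) ≈ 2.0 units.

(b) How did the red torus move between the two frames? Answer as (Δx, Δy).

(0.6, -0.3)

The red torus started near (9.6, 1.9) and ended near (10.2, 1.6).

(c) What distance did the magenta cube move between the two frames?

0.8

The magenta cube was near (12.1, 3.8) before and (11.6, 4.4) after, so it travelled √(0.5² + 0.6²) ≈ 0.8 units.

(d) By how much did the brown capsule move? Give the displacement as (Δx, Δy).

(-2.2, 1.8)

From the two frames, the brown capsule sits at roughly (10.6, 4.2) before and (8.4, 6.0) after.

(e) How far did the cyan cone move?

2.8

The cyan cone was near (7.4, 3.9) before and (5.7, 6.1) after, so it travelled √(1.7² + 2.2²) ≈ 2.8 units.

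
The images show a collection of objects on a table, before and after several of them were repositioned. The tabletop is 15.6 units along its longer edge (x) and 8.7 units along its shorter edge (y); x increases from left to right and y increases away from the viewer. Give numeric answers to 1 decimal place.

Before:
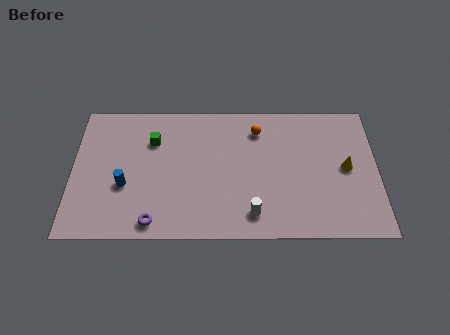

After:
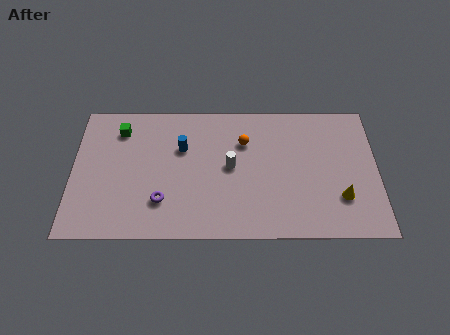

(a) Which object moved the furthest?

the blue cylinder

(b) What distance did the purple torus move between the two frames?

1.4

The purple torus was near (4.2, 1.0) before and (4.6, 2.3) after, so it travelled √(0.4² + 1.3²) ≈ 1.4 units.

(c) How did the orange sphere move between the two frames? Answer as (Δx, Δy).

(-0.7, -0.8)

The orange sphere was at about (9.5, 6.9) and moved to about (8.8, 6.1).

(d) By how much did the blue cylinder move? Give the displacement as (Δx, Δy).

(2.9, 2.4)

From the two frames, the blue cylinder sits at roughly (2.7, 3.3) before and (5.6, 5.7) after.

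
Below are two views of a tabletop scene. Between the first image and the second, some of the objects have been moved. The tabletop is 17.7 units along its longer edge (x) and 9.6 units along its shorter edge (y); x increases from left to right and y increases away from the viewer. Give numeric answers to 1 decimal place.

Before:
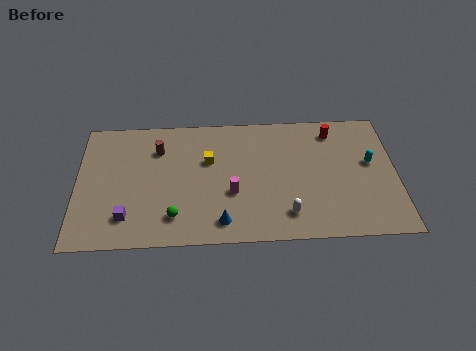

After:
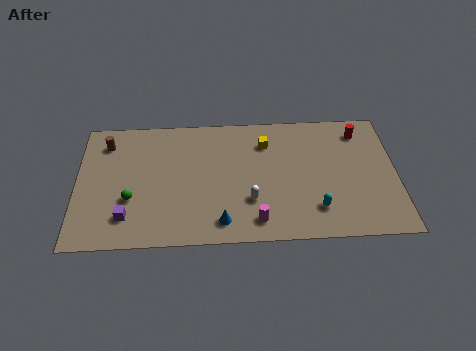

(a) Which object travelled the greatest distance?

the cyan capsule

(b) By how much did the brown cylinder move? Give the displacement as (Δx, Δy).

(-2.9, 0.6)

The brown cylinder started near (4.5, 7.1) and ended near (1.6, 7.7).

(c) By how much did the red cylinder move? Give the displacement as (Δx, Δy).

(1.5, -0.1)

The red cylinder started near (14.3, 8.0) and ended near (15.8, 7.9).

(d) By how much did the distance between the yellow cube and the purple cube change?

+3.3

The distance was about 6.0 in the first image and 9.3 in the second, so they moved 3.3 units further apart.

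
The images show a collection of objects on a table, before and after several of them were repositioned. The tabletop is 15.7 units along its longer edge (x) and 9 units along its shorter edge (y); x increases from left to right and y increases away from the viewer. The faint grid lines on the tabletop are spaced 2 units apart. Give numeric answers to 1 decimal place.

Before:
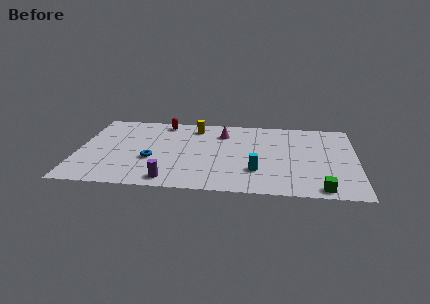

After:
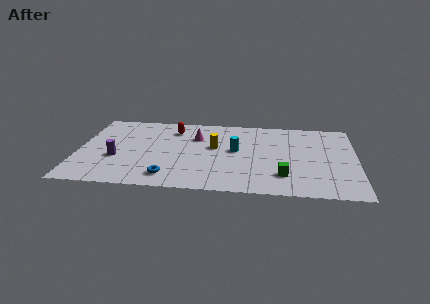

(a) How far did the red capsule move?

1.0

The red capsule moved from about (4.7, 7.9) to (5.3, 7.1), a distance of √(0.6² + 0.8²) ≈ 1.0.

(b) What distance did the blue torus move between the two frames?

2.1

From (4.2, 3.4) to (5.2, 1.5), the blue torus covered √(1.0² + 1.9²) ≈ 2.1 units.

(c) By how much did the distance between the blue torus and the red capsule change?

+1.1

They were about 4.5 units apart before and 5.6 after — 1.1 units further apart.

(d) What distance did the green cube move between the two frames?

2.5

From (13.7, 0.9) to (11.6, 2.2), the green cube covered √(2.1² + 1.3²) ≈ 2.5 units.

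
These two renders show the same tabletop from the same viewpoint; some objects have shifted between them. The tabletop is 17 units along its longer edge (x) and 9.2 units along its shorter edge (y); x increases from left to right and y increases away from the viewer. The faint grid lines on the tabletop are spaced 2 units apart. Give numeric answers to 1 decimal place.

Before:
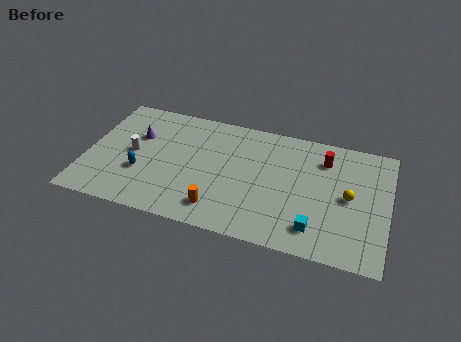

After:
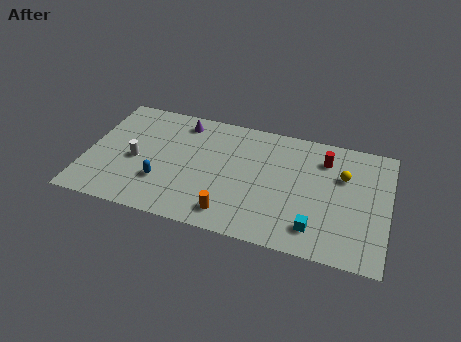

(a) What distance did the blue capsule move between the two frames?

1.3

The blue capsule moved from about (3.2, 3.2) to (4.4, 2.8), a distance of √(1.2² + 0.4²) ≈ 1.3.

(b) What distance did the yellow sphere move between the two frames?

1.6

The yellow sphere was near (14.8, 4.6) before and (14.4, 6.1) after, so it travelled √(0.4² + 1.5²) ≈ 1.6 units.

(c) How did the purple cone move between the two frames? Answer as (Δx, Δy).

(2.4, 1.8)

The purple cone was at about (2.7, 6.0) and moved to about (5.1, 7.8).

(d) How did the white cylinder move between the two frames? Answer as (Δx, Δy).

(0.2, -0.5)

The white cylinder started near (2.6, 4.6) and ended near (2.8, 4.1).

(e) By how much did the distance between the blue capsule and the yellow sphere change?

-1.2

The distance was about 11.7 in the first image and 10.5 in the second, so they moved 1.2 units closer together.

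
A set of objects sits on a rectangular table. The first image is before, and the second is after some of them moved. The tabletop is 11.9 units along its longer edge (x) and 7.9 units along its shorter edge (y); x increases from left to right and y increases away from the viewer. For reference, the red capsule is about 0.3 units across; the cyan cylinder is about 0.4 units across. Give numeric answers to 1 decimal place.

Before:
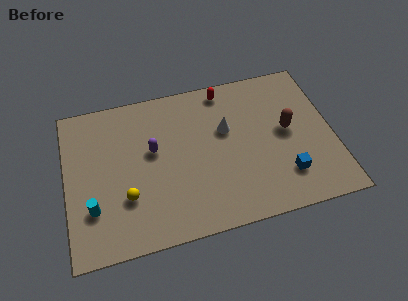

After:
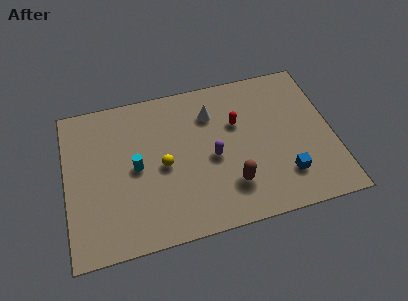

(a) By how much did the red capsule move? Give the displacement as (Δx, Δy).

(0.4, -1.9)

The red capsule was at about (7.3, 7.0) and moved to about (7.7, 5.1).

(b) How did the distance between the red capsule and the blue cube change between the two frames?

-1.9

The distance was about 5.6 in the first image and 3.7 in the second, so they moved 1.9 units closer together.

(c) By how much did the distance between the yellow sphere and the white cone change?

-2.0

Before: roughly 5.2 units apart; after: 3.2. That's 2.0 units closer together.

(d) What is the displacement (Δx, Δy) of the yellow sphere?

(1.7, 1.2)

The yellow sphere was at about (2.6, 2.5) and moved to about (4.3, 3.7).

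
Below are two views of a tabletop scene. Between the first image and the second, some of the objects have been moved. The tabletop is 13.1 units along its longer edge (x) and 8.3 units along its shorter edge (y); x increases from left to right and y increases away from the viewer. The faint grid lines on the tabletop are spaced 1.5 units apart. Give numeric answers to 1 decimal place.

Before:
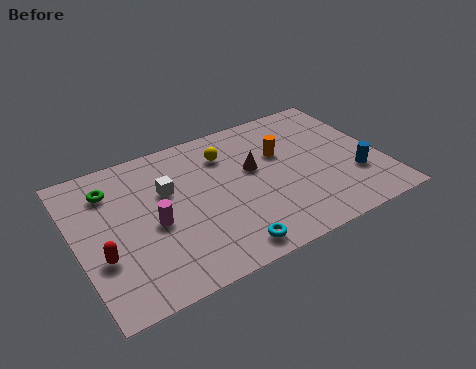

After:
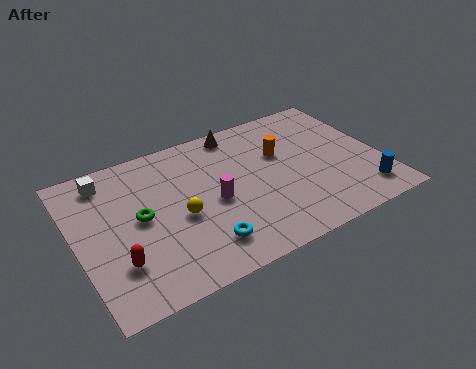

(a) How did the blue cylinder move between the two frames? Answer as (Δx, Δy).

(0.2, -1.1)

The blue cylinder was at about (11.8, 2.6) and moved to about (12.0, 1.5).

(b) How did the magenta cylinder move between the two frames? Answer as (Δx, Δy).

(2.6, 0.1)

From the two frames, the magenta cylinder sits at roughly (3.2, 3.7) before and (5.8, 3.8) after.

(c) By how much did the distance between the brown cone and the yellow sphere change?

+3.2

They were about 1.7 units apart before and 4.9 after — 3.2 units further apart.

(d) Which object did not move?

the orange cylinder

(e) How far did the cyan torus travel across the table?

1.1

The cyan torus moved from about (5.9, 1.0) to (5.0, 1.7), a distance of √(0.9² + 0.7²) ≈ 1.1.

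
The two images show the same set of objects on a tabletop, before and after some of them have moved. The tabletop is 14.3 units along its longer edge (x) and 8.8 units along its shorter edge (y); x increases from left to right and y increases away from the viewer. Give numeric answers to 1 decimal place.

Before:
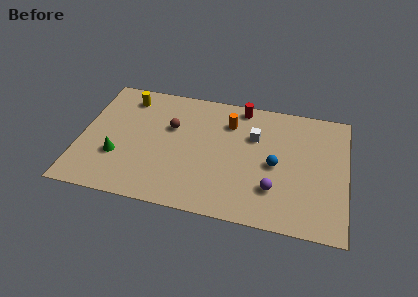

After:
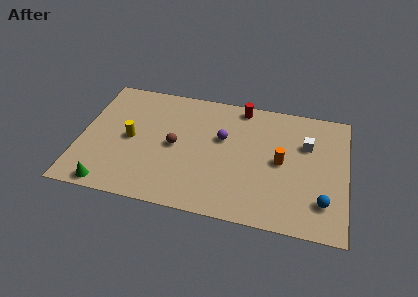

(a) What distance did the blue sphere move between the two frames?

3.3

From (10.5, 4.1) to (13.1, 2.1), the blue sphere covered √(2.6² + 2.0²) ≈ 3.3 units.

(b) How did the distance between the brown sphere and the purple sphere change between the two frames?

-3.8

The distance was about 6.5 in the first image and 2.7 in the second, so they moved 3.8 units closer together.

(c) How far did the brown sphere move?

1.3

From (4.8, 5.6) to (5.1, 4.3), the brown sphere covered √(0.3² + 1.3²) ≈ 1.3 units.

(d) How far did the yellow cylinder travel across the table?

3.0

The yellow cylinder was near (2.3, 7.3) before and (2.7, 4.3) after, so it travelled √(0.4² + 3.0²) ≈ 3.0 units.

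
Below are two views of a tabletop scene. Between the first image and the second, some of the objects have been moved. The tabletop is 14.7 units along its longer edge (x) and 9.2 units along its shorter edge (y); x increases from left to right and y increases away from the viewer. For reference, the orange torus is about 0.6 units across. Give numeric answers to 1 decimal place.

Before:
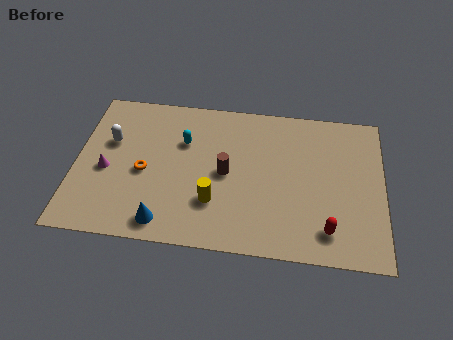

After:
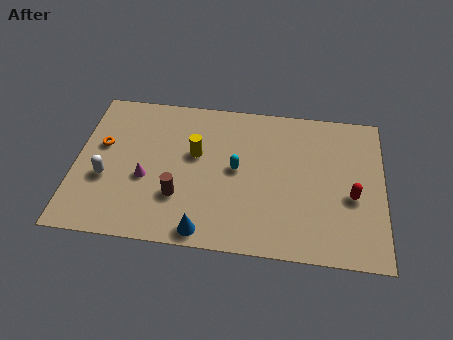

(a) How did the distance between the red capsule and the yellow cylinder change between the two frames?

+2.2

The distance was about 5.5 in the first image and 7.7 in the second, so they moved 2.2 units further apart.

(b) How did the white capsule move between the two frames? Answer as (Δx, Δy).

(-0.1, -2.3)

The white capsule was at about (1.6, 5.8) and moved to about (1.5, 3.5).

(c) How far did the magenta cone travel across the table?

1.9

The magenta cone moved from about (1.5, 4.0) to (3.4, 3.7), a distance of √(1.9² + 0.3²) ≈ 1.9.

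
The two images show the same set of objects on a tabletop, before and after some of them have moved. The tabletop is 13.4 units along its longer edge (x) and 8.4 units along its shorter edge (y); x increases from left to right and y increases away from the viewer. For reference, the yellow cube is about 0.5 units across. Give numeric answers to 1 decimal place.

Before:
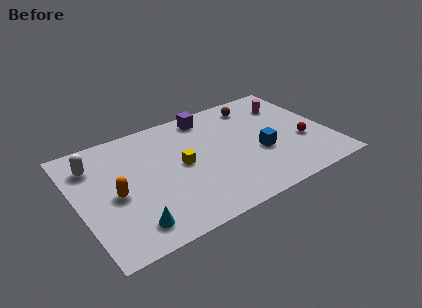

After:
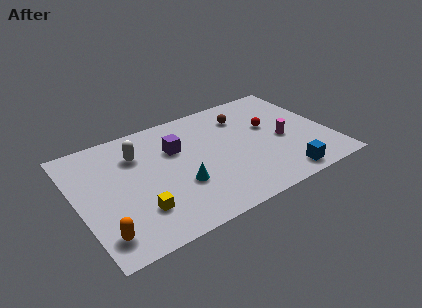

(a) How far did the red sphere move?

2.4

The red sphere moved from about (11.9, 3.1) to (10.4, 5.0), a distance of √(1.5² + 1.9²) ≈ 2.4.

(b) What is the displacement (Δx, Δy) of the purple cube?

(-2.0, -1.7)

The purple cube was at about (7.4, 7.3) and moved to about (5.4, 5.6).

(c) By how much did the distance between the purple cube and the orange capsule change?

-0.4

The distance was about 6.5 in the first image and 6.1 in the second, so they moved 0.4 units closer together.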